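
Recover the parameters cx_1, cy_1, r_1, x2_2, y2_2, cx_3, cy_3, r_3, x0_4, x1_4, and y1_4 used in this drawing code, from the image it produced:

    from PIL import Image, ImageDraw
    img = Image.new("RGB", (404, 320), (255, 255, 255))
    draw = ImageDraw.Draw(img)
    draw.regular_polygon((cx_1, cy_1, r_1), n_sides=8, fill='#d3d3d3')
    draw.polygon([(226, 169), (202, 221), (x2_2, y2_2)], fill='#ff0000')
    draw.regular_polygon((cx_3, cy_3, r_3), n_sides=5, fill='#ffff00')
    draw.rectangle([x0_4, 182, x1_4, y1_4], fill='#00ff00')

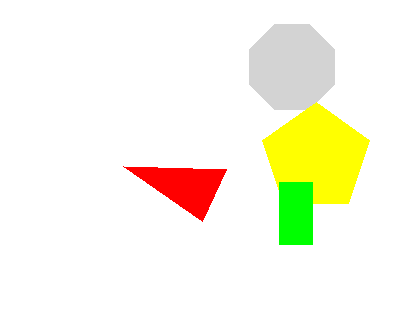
cx_1 = 292
cy_1 = 67
r_1 = 46
x2_2 = 123
y2_2 = 166
cx_3 = 316
cy_3 = 158
r_3 = 56
x0_4 = 279
x1_4 = 312
y1_4 = 244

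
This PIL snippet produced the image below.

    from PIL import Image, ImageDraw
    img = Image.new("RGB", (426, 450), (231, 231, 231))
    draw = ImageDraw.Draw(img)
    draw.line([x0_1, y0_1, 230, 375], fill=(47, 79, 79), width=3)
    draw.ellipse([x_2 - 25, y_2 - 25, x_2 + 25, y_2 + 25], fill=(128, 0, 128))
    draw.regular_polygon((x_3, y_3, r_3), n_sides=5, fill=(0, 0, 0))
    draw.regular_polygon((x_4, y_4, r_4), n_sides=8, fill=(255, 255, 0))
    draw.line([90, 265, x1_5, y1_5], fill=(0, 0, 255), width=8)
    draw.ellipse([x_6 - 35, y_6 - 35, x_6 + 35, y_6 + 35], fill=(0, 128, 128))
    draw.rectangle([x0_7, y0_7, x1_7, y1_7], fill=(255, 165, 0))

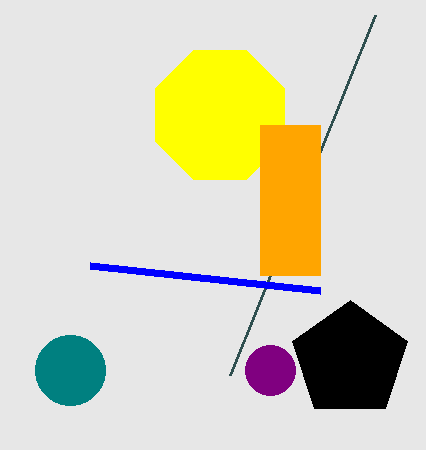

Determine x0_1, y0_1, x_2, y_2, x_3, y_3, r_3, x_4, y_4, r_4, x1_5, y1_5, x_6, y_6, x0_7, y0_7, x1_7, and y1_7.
x0_1 = 375; y0_1 = 15; x_2 = 270; y_2 = 370; x_3 = 350; y_3 = 360; r_3 = 60; x_4 = 220; y_4 = 115; r_4 = 70; x1_5 = 320; y1_5 = 290; x_6 = 70; y_6 = 370; x0_7 = 260; y0_7 = 125; x1_7 = 320; y1_7 = 275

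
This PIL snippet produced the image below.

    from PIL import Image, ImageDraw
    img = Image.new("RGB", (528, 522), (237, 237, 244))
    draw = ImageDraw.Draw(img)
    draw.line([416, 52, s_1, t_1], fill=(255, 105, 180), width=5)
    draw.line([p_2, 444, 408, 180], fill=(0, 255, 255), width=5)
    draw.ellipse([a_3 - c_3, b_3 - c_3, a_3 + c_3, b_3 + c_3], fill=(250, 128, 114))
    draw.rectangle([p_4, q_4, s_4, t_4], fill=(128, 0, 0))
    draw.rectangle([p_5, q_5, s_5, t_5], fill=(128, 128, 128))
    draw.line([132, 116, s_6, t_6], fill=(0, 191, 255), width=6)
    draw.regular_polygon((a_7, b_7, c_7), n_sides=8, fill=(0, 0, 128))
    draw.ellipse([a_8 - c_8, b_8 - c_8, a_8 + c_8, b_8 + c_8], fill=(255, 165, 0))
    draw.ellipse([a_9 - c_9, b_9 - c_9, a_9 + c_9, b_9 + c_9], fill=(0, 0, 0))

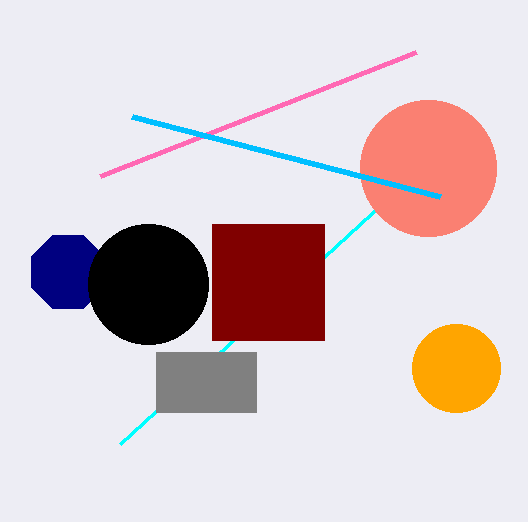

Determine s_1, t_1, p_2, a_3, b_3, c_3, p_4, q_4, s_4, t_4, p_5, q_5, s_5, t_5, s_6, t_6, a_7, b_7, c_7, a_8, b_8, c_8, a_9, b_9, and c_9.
s_1 = 100
t_1 = 176
p_2 = 120
a_3 = 428
b_3 = 168
c_3 = 68
p_4 = 212
q_4 = 224
s_4 = 324
t_4 = 340
p_5 = 156
q_5 = 352
s_5 = 256
t_5 = 412
s_6 = 440
t_6 = 196
a_7 = 68
b_7 = 272
c_7 = 40
a_8 = 456
b_8 = 368
c_8 = 44
a_9 = 148
b_9 = 284
c_9 = 60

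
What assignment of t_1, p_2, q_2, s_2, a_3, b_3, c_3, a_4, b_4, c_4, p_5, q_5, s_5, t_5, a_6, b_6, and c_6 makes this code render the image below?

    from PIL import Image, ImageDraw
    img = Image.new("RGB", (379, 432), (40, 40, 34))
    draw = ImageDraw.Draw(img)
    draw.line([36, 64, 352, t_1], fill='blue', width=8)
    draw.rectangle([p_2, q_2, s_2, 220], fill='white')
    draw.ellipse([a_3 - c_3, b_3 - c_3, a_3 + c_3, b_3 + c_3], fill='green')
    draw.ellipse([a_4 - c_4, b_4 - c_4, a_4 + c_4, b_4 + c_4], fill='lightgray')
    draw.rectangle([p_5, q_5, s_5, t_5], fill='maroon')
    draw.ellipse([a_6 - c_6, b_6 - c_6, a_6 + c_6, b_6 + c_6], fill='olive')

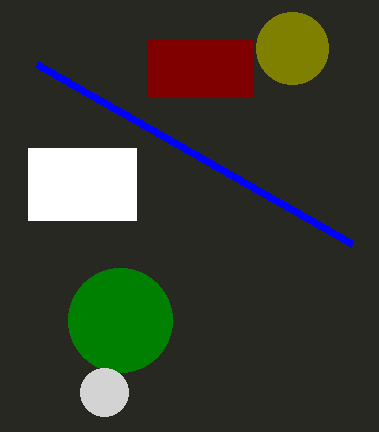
t_1 = 244, p_2 = 28, q_2 = 148, s_2 = 136, a_3 = 120, b_3 = 320, c_3 = 52, a_4 = 104, b_4 = 392, c_4 = 24, p_5 = 148, q_5 = 40, s_5 = 252, t_5 = 96, a_6 = 292, b_6 = 48, c_6 = 36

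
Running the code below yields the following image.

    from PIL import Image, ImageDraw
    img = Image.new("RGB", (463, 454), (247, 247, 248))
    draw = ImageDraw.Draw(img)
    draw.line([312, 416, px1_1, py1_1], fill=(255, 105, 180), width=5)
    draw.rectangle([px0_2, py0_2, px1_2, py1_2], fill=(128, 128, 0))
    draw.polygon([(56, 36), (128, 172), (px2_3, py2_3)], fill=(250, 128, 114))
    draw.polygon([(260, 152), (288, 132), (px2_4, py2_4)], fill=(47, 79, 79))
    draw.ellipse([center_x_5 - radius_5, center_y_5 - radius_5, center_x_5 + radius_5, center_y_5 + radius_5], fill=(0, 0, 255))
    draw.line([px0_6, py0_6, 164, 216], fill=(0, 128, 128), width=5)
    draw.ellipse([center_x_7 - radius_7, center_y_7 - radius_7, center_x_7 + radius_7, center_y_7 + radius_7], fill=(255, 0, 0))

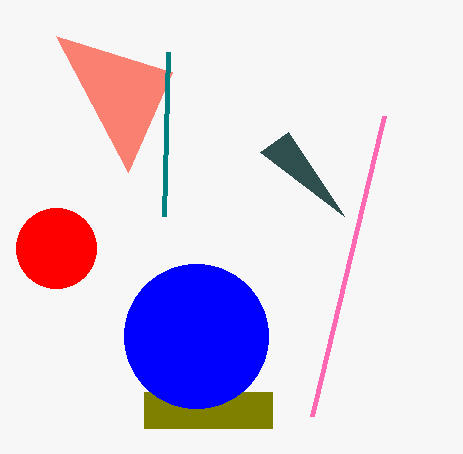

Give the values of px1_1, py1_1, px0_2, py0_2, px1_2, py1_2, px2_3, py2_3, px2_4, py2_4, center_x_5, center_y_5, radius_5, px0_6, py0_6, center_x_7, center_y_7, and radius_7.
px1_1 = 384; py1_1 = 116; px0_2 = 144; py0_2 = 392; px1_2 = 272; py1_2 = 428; px2_3 = 172; py2_3 = 72; px2_4 = 344; py2_4 = 216; center_x_5 = 196; center_y_5 = 336; radius_5 = 72; px0_6 = 168; py0_6 = 52; center_x_7 = 56; center_y_7 = 248; radius_7 = 40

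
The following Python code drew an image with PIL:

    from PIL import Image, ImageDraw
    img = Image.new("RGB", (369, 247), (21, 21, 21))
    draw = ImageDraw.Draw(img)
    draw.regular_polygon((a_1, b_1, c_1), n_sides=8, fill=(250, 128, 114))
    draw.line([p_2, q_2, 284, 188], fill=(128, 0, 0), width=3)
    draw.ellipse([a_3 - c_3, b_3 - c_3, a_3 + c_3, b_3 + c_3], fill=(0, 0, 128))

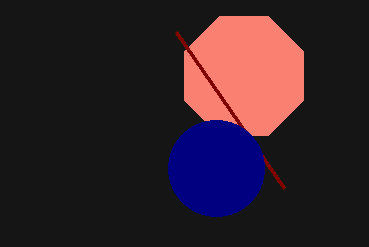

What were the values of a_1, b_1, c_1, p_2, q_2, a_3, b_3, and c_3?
a_1 = 244; b_1 = 76; c_1 = 64; p_2 = 176; q_2 = 32; a_3 = 216; b_3 = 168; c_3 = 48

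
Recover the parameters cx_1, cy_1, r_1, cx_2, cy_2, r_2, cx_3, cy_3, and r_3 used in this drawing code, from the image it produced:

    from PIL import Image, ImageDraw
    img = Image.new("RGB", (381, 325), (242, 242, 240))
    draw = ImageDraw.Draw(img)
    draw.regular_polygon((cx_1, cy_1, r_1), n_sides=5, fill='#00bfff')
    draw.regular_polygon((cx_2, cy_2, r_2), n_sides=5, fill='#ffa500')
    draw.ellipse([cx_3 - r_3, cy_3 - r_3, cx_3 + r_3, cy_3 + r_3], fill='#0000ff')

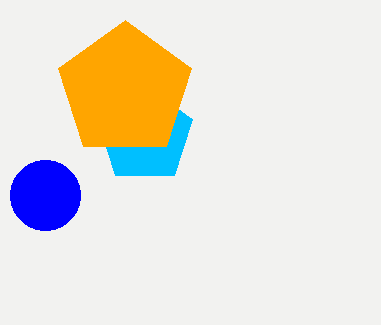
cx_1 = 145, cy_1 = 135, r_1 = 50, cx_2 = 125, cy_2 = 90, r_2 = 70, cx_3 = 45, cy_3 = 195, r_3 = 35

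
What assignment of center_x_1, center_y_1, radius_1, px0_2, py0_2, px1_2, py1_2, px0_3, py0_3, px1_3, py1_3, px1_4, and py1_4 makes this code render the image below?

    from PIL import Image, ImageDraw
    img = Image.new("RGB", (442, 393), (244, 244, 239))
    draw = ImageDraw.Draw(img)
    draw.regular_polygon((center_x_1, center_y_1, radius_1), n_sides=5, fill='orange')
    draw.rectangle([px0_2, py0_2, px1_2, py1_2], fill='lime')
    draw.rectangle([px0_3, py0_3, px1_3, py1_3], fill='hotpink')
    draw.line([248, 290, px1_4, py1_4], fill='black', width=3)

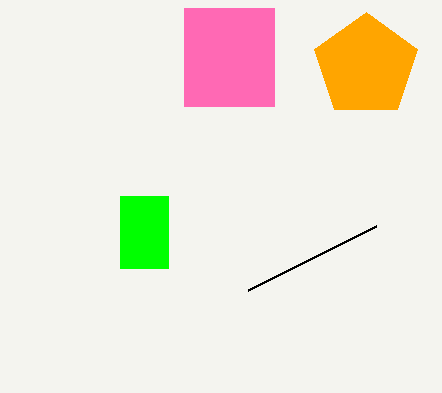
center_x_1 = 366
center_y_1 = 66
radius_1 = 54
px0_2 = 120
py0_2 = 196
px1_2 = 168
py1_2 = 268
px0_3 = 184
py0_3 = 8
px1_3 = 274
py1_3 = 106
px1_4 = 376
py1_4 = 226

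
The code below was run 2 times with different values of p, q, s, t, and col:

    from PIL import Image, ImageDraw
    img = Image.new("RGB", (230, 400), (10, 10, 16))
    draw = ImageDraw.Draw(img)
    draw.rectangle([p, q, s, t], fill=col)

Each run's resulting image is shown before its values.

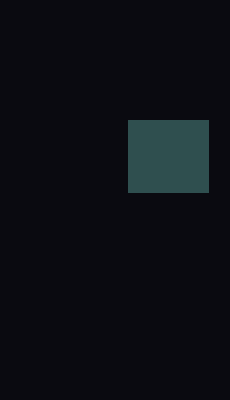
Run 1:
p = 128; q = 120; s = 208; t = 192; col = 'darkslategray'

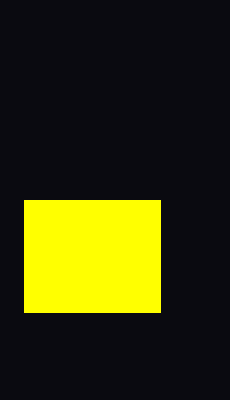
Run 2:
p = 24, q = 200, s = 160, t = 312, col = 'yellow'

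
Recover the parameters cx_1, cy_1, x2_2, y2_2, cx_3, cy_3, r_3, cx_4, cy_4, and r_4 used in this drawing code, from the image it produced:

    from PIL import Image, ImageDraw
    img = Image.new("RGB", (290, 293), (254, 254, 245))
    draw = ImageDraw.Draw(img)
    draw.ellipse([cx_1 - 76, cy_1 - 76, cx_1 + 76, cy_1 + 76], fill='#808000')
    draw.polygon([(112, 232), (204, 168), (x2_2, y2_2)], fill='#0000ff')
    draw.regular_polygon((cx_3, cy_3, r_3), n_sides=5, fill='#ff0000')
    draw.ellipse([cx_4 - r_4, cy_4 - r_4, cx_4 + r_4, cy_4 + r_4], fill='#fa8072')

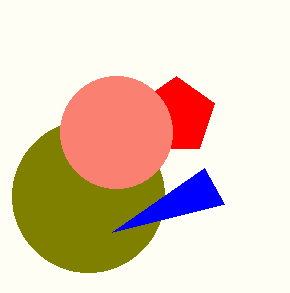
cx_1 = 88
cy_1 = 196
x2_2 = 224
y2_2 = 204
cx_3 = 176
cy_3 = 116
r_3 = 40
cx_4 = 116
cy_4 = 132
r_4 = 56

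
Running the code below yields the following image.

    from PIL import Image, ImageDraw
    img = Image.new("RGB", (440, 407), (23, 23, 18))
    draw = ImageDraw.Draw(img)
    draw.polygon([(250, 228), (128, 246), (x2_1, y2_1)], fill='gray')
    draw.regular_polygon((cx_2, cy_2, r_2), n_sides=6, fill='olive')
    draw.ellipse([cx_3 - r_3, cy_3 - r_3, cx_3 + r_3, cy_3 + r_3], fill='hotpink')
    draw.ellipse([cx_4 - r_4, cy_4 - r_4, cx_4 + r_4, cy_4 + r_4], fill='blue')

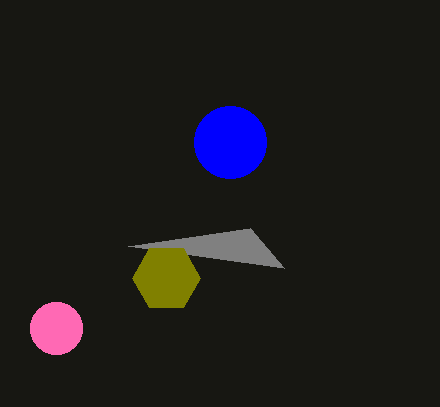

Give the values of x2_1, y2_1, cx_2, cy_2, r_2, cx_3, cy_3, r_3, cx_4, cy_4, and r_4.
x2_1 = 284, y2_1 = 268, cx_2 = 166, cy_2 = 278, r_2 = 34, cx_3 = 56, cy_3 = 328, r_3 = 26, cx_4 = 230, cy_4 = 142, r_4 = 36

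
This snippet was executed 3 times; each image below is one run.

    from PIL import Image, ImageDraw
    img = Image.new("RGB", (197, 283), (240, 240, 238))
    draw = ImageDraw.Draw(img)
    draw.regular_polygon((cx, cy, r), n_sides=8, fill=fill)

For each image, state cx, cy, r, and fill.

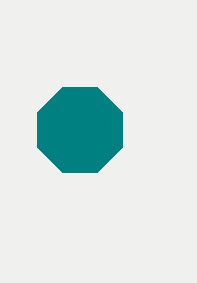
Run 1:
cx = 80
cy = 130
r = 46
fill = 'teal'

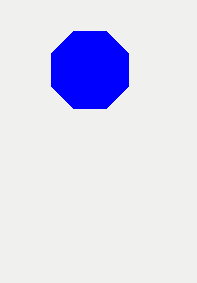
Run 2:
cx = 90
cy = 70
r = 42
fill = 'blue'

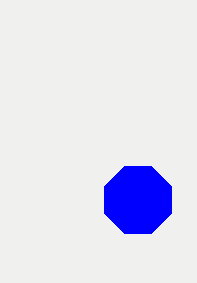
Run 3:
cx = 138
cy = 200
r = 36
fill = 'blue'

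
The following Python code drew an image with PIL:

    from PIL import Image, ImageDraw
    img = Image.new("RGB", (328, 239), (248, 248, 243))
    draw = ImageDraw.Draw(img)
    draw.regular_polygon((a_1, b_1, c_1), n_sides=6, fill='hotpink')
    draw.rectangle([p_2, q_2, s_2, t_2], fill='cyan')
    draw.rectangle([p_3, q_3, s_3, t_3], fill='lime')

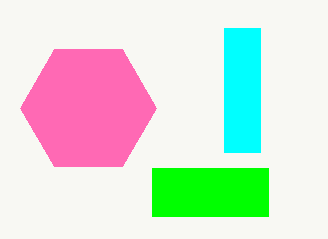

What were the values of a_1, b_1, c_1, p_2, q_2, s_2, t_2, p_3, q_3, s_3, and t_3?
a_1 = 88; b_1 = 108; c_1 = 68; p_2 = 224; q_2 = 28; s_2 = 260; t_2 = 152; p_3 = 152; q_3 = 168; s_3 = 268; t_3 = 216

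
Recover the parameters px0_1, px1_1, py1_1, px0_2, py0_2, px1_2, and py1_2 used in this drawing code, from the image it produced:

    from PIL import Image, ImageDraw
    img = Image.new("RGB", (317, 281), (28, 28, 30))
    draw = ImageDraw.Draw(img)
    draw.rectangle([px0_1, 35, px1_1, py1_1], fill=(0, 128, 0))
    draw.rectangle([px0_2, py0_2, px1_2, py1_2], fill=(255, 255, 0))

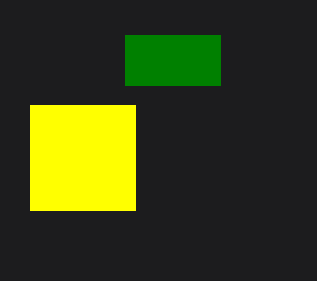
px0_1 = 125
px1_1 = 220
py1_1 = 85
px0_2 = 30
py0_2 = 105
px1_2 = 135
py1_2 = 210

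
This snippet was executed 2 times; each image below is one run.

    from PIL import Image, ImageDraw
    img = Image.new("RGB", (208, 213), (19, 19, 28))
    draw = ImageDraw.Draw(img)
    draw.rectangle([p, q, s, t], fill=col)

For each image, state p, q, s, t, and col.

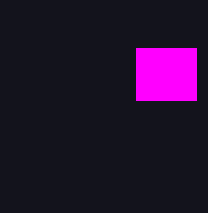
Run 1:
p = 136; q = 48; s = 196; t = 100; col = 'magenta'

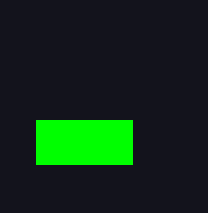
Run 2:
p = 36
q = 120
s = 132
t = 164
col = 'lime'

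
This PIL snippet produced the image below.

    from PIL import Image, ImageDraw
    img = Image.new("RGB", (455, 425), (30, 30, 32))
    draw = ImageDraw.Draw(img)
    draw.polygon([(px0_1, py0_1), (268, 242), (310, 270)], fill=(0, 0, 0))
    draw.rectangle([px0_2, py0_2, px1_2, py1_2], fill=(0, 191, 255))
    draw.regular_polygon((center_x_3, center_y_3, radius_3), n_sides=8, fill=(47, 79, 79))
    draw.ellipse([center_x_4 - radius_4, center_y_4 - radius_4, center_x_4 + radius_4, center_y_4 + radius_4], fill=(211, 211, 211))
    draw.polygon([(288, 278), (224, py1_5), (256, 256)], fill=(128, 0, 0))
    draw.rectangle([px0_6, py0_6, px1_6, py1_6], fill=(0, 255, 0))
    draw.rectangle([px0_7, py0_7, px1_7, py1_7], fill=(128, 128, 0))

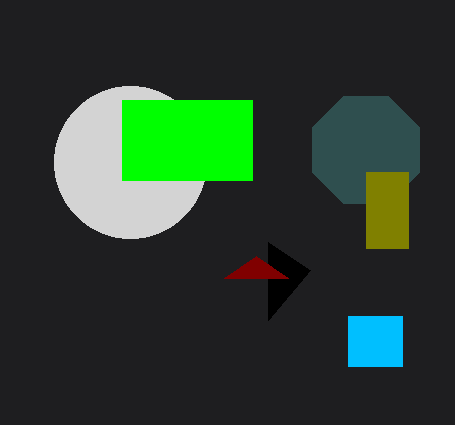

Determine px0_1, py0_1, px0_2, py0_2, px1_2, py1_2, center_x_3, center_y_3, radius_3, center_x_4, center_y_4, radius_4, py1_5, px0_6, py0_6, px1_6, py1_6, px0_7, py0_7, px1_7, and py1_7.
px0_1 = 268, py0_1 = 320, px0_2 = 348, py0_2 = 316, px1_2 = 402, py1_2 = 366, center_x_3 = 366, center_y_3 = 150, radius_3 = 58, center_x_4 = 130, center_y_4 = 162, radius_4 = 76, py1_5 = 278, px0_6 = 122, py0_6 = 100, px1_6 = 252, py1_6 = 180, px0_7 = 366, py0_7 = 172, px1_7 = 408, py1_7 = 248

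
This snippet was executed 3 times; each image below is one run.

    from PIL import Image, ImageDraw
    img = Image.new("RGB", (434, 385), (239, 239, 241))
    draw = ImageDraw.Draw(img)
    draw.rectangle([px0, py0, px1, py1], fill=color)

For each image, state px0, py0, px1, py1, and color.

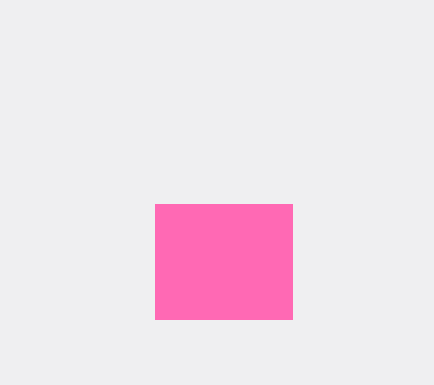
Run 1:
px0 = 155; py0 = 204; px1 = 292; py1 = 319; color = 'hotpink'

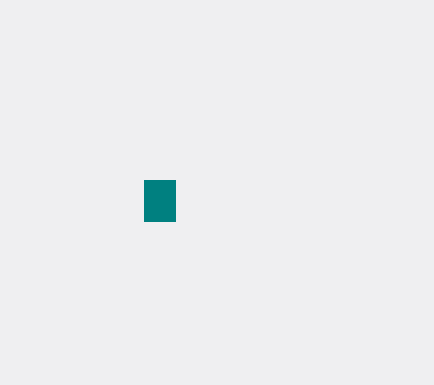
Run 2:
px0 = 144, py0 = 180, px1 = 175, py1 = 221, color = 'teal'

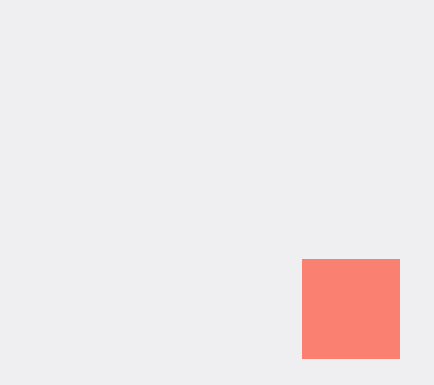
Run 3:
px0 = 302, py0 = 259, px1 = 399, py1 = 358, color = 'salmon'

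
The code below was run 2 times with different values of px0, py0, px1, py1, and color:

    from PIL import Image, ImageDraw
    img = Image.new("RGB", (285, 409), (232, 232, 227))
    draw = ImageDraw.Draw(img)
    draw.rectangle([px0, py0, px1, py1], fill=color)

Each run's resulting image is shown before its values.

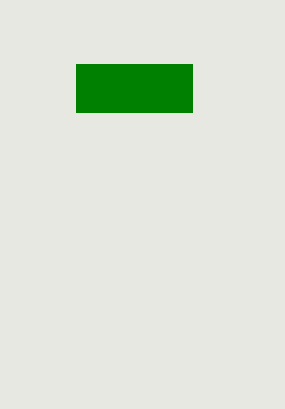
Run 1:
px0 = 76
py0 = 64
px1 = 192
py1 = 112
color = 'green'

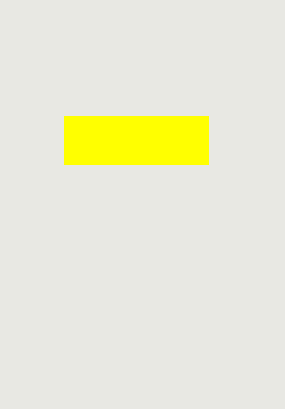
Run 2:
px0 = 64
py0 = 116
px1 = 208
py1 = 164
color = 'yellow'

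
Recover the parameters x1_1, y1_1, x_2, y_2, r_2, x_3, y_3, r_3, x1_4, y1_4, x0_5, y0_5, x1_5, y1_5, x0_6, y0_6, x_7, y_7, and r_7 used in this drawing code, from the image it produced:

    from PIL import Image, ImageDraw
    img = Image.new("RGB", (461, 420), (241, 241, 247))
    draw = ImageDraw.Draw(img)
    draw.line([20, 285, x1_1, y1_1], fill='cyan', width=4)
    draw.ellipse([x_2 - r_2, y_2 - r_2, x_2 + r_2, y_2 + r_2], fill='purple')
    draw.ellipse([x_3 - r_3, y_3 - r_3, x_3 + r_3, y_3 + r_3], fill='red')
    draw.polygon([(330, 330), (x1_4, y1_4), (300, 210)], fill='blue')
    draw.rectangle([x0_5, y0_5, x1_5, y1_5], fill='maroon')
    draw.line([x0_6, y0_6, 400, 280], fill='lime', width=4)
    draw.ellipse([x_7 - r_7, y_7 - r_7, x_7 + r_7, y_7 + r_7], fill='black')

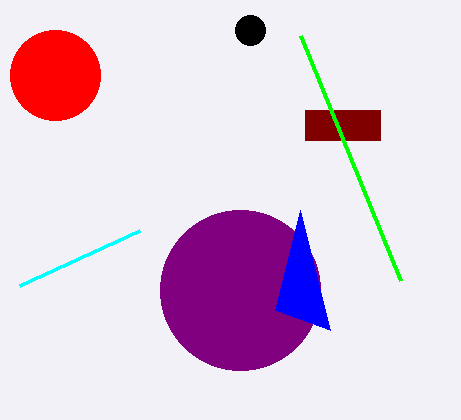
x1_1 = 140; y1_1 = 230; x_2 = 240; y_2 = 290; r_2 = 80; x_3 = 55; y_3 = 75; r_3 = 45; x1_4 = 275; y1_4 = 310; x0_5 = 305; y0_5 = 110; x1_5 = 380; y1_5 = 140; x0_6 = 300; y0_6 = 35; x_7 = 250; y_7 = 30; r_7 = 15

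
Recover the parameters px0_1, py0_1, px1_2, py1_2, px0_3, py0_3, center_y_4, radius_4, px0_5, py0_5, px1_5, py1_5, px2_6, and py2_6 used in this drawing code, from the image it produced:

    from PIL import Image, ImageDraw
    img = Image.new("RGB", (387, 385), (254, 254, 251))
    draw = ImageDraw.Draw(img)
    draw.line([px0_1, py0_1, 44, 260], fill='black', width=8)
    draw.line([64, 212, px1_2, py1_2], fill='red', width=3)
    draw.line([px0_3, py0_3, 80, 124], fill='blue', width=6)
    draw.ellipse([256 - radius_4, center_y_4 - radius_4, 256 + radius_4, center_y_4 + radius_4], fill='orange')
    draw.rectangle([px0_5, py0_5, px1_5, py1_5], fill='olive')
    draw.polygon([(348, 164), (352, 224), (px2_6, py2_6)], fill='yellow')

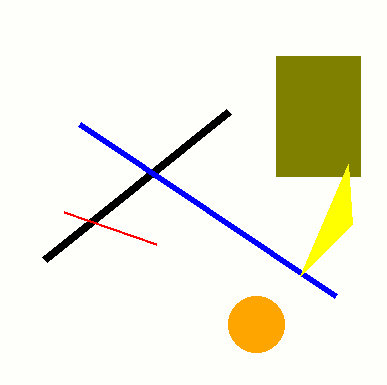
px0_1 = 228
py0_1 = 112
px1_2 = 156
py1_2 = 244
px0_3 = 336
py0_3 = 296
center_y_4 = 324
radius_4 = 28
px0_5 = 276
py0_5 = 56
px1_5 = 360
py1_5 = 176
px2_6 = 300
py2_6 = 276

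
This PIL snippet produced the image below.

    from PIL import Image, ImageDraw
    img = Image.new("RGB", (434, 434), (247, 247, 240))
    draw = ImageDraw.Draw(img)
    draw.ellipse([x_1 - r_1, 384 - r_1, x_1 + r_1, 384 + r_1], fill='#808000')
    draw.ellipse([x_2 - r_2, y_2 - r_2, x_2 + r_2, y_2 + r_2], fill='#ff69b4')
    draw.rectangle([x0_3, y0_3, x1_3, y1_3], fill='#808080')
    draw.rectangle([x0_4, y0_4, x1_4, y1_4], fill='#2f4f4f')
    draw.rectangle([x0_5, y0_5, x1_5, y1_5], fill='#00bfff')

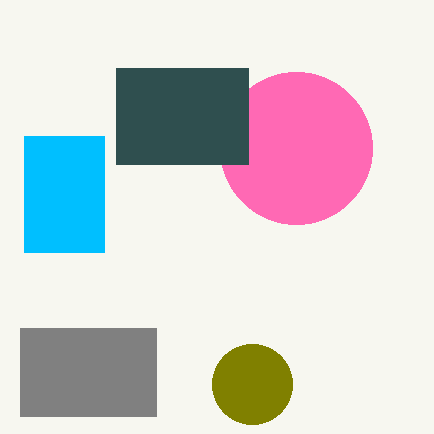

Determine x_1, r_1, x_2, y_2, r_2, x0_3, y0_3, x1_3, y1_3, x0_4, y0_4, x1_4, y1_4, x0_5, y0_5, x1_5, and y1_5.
x_1 = 252, r_1 = 40, x_2 = 296, y_2 = 148, r_2 = 76, x0_3 = 20, y0_3 = 328, x1_3 = 156, y1_3 = 416, x0_4 = 116, y0_4 = 68, x1_4 = 248, y1_4 = 164, x0_5 = 24, y0_5 = 136, x1_5 = 104, y1_5 = 252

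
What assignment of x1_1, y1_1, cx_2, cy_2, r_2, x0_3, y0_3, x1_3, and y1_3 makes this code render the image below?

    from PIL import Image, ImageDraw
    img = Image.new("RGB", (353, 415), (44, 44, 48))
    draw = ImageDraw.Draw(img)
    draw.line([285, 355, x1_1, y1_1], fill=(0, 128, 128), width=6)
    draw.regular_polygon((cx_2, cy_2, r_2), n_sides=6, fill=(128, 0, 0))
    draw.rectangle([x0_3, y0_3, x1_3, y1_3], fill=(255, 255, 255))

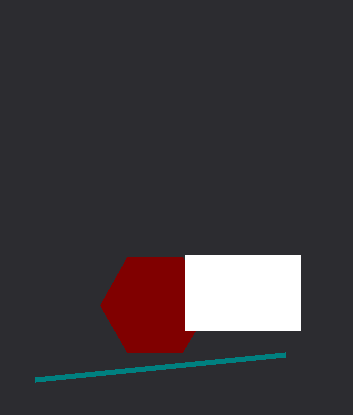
x1_1 = 35; y1_1 = 380; cx_2 = 155; cy_2 = 305; r_2 = 55; x0_3 = 185; y0_3 = 255; x1_3 = 300; y1_3 = 330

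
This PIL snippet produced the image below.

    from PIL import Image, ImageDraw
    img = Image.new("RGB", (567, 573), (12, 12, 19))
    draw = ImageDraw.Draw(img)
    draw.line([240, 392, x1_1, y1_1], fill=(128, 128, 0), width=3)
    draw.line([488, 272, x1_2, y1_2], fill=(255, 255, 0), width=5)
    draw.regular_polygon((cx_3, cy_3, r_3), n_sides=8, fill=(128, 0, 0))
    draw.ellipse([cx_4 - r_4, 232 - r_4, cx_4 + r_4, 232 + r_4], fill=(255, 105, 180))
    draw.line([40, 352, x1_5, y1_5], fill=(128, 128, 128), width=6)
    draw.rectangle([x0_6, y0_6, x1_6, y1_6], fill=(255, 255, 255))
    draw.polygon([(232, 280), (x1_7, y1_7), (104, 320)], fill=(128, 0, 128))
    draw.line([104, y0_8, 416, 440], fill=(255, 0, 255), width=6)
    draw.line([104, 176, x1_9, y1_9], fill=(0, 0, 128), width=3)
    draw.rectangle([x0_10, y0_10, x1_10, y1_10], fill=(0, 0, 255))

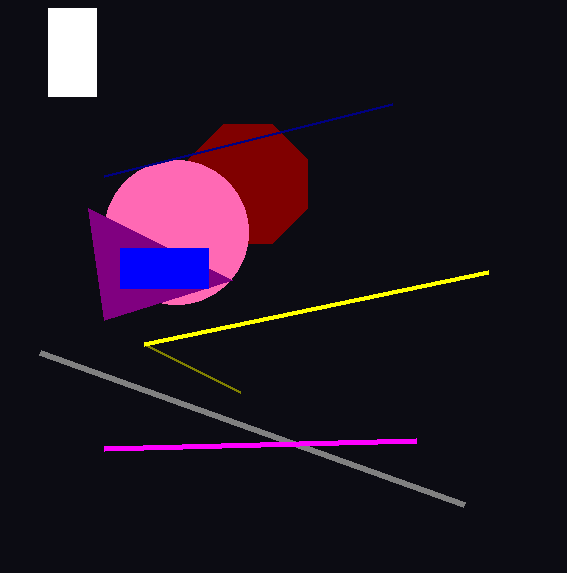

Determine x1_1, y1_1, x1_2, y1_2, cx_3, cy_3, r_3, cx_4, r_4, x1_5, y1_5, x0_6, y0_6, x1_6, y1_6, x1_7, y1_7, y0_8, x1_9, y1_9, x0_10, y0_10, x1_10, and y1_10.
x1_1 = 144
y1_1 = 344
x1_2 = 144
y1_2 = 344
cx_3 = 248
cy_3 = 184
r_3 = 64
cx_4 = 176
r_4 = 72
x1_5 = 464
y1_5 = 504
x0_6 = 48
y0_6 = 8
x1_6 = 96
y1_6 = 96
x1_7 = 88
y1_7 = 208
y0_8 = 448
x1_9 = 392
y1_9 = 104
x0_10 = 120
y0_10 = 248
x1_10 = 208
y1_10 = 288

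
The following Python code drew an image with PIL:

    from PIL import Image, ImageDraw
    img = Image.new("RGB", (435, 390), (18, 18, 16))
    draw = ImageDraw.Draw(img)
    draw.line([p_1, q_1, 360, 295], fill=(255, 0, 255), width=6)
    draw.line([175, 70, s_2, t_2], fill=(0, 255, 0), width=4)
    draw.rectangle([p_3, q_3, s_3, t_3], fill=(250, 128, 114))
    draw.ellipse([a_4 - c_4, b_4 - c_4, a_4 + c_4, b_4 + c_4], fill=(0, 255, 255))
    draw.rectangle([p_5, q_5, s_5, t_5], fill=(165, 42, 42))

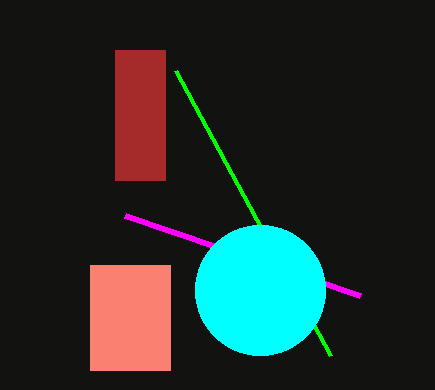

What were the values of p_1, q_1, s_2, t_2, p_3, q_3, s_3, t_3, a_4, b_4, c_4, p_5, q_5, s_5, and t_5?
p_1 = 125, q_1 = 215, s_2 = 330, t_2 = 355, p_3 = 90, q_3 = 265, s_3 = 170, t_3 = 370, a_4 = 260, b_4 = 290, c_4 = 65, p_5 = 115, q_5 = 50, s_5 = 165, t_5 = 180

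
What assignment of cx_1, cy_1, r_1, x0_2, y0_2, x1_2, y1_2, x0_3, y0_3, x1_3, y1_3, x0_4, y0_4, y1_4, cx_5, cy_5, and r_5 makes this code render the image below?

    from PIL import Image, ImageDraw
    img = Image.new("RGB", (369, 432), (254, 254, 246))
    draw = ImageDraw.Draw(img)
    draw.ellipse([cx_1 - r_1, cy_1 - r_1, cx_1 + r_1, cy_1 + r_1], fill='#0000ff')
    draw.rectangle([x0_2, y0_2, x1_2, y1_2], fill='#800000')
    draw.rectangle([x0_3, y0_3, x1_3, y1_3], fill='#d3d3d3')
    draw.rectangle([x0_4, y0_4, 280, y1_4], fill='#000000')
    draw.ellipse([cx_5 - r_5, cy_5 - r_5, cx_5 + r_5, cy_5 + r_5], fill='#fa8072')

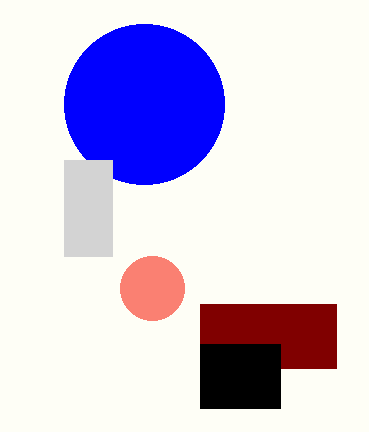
cx_1 = 144, cy_1 = 104, r_1 = 80, x0_2 = 200, y0_2 = 304, x1_2 = 336, y1_2 = 368, x0_3 = 64, y0_3 = 160, x1_3 = 112, y1_3 = 256, x0_4 = 200, y0_4 = 344, y1_4 = 408, cx_5 = 152, cy_5 = 288, r_5 = 32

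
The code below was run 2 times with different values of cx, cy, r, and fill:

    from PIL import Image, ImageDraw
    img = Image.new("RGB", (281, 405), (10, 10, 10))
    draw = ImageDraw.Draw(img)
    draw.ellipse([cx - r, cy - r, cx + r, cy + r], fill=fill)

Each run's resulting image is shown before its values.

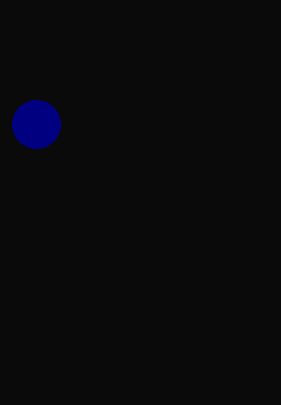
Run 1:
cx = 36
cy = 124
r = 24
fill = 'navy'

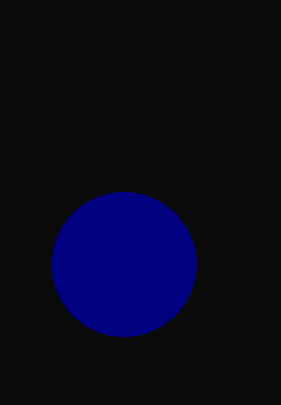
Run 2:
cx = 124
cy = 264
r = 72
fill = 'navy'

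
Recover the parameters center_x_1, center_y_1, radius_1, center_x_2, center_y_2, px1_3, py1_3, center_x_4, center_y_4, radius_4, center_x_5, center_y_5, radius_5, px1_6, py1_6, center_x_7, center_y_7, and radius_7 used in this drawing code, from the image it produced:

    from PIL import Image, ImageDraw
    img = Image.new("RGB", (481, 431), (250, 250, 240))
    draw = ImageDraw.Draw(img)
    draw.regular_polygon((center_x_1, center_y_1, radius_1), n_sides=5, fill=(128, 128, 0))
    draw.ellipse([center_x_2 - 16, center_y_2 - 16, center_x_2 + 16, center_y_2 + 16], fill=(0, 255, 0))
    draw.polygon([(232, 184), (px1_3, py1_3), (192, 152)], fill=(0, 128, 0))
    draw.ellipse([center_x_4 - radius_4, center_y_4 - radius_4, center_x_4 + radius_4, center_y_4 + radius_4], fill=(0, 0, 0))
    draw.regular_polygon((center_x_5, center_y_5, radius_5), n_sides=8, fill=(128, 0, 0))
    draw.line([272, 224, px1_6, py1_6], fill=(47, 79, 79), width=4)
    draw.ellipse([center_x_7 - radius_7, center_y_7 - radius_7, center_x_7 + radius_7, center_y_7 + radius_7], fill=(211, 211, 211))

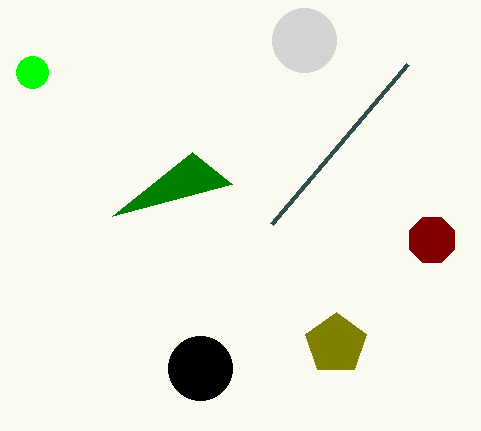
center_x_1 = 336
center_y_1 = 344
radius_1 = 32
center_x_2 = 32
center_y_2 = 72
px1_3 = 112
py1_3 = 216
center_x_4 = 200
center_y_4 = 368
radius_4 = 32
center_x_5 = 432
center_y_5 = 240
radius_5 = 24
px1_6 = 408
py1_6 = 64
center_x_7 = 304
center_y_7 = 40
radius_7 = 32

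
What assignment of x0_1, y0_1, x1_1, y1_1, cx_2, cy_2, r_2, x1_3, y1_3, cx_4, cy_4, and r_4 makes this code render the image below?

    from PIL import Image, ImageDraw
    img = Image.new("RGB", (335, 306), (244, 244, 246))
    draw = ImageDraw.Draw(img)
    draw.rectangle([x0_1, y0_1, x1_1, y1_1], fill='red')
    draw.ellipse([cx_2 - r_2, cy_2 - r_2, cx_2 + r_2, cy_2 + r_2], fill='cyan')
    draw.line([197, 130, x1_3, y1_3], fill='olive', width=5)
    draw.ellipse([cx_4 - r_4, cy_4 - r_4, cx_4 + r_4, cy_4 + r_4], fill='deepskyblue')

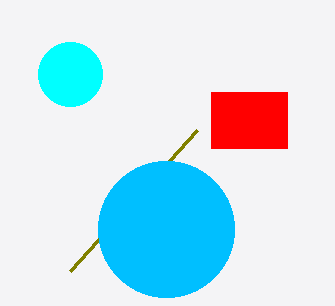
x0_1 = 211, y0_1 = 92, x1_1 = 287, y1_1 = 148, cx_2 = 70, cy_2 = 74, r_2 = 32, x1_3 = 70, y1_3 = 271, cx_4 = 166, cy_4 = 229, r_4 = 68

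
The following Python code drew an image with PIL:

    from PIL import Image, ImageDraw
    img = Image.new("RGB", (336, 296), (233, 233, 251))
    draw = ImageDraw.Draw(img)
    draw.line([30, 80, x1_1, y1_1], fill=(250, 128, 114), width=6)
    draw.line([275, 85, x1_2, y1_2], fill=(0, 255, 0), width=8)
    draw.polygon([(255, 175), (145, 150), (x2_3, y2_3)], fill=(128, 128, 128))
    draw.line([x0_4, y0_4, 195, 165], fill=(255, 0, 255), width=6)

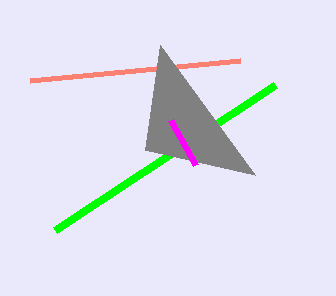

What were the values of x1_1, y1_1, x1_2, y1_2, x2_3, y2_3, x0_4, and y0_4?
x1_1 = 240
y1_1 = 60
x1_2 = 55
y1_2 = 230
x2_3 = 160
y2_3 = 45
x0_4 = 170
y0_4 = 120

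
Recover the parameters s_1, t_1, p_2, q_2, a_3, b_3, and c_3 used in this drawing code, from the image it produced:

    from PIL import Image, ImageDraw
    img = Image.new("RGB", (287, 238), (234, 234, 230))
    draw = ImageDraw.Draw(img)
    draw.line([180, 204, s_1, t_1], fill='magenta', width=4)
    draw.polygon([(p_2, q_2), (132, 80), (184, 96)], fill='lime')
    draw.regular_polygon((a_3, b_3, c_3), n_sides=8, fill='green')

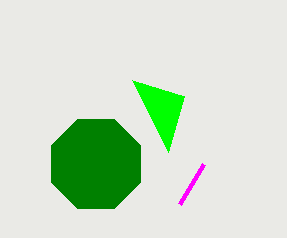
s_1 = 204
t_1 = 164
p_2 = 168
q_2 = 152
a_3 = 96
b_3 = 164
c_3 = 48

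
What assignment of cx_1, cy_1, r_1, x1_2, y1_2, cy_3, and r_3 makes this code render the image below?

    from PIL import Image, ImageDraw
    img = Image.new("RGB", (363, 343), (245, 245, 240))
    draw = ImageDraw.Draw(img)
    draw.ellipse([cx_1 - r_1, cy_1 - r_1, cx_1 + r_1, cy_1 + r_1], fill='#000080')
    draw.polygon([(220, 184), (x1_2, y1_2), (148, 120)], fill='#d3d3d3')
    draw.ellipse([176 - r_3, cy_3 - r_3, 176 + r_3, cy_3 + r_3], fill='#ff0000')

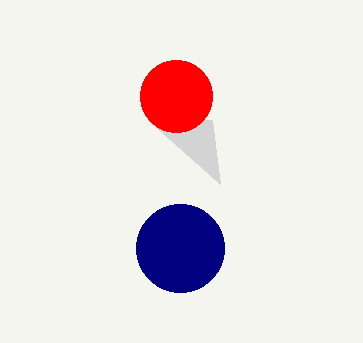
cx_1 = 180, cy_1 = 248, r_1 = 44, x1_2 = 212, y1_2 = 120, cy_3 = 96, r_3 = 36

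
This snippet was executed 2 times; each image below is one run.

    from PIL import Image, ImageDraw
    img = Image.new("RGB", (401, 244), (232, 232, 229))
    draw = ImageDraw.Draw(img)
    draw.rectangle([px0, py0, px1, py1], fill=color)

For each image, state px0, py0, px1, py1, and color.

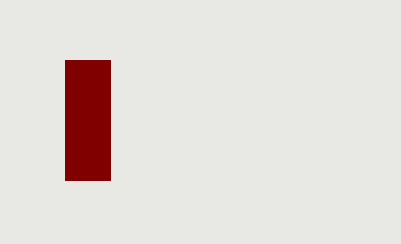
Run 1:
px0 = 65
py0 = 60
px1 = 110
py1 = 180
color = 'maroon'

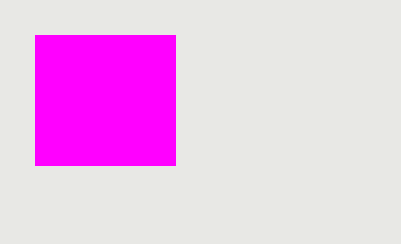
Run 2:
px0 = 35; py0 = 35; px1 = 175; py1 = 165; color = 'magenta'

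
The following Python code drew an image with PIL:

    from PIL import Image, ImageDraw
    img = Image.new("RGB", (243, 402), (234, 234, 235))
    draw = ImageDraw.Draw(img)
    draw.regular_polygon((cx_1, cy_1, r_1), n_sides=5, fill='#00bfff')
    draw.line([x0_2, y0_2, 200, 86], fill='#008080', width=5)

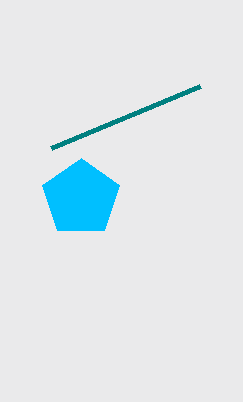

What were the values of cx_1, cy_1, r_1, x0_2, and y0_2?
cx_1 = 81
cy_1 = 198
r_1 = 40
x0_2 = 51
y0_2 = 148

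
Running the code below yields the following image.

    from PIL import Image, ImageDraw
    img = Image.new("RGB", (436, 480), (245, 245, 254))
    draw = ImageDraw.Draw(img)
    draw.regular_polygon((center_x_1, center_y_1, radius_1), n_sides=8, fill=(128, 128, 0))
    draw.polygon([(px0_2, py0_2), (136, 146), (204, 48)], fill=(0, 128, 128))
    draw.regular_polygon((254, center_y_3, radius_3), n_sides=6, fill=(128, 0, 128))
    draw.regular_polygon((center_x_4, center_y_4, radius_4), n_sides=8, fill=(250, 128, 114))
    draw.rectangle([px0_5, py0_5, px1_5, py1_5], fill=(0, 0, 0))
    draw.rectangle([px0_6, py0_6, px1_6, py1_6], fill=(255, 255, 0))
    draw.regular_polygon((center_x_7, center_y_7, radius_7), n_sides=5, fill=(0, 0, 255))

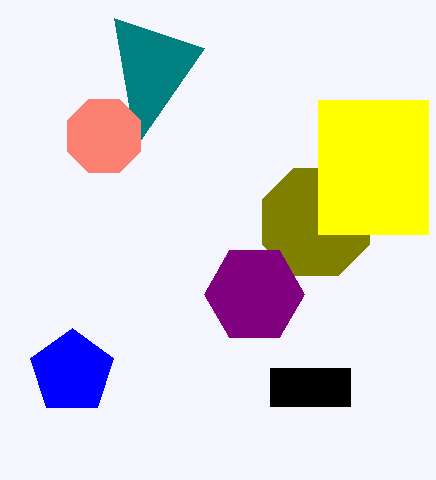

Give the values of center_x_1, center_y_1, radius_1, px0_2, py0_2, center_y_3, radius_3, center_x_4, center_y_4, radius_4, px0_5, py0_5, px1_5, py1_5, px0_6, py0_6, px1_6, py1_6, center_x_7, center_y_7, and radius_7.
center_x_1 = 316, center_y_1 = 222, radius_1 = 58, px0_2 = 114, py0_2 = 18, center_y_3 = 294, radius_3 = 50, center_x_4 = 104, center_y_4 = 136, radius_4 = 40, px0_5 = 270, py0_5 = 368, px1_5 = 350, py1_5 = 406, px0_6 = 318, py0_6 = 100, px1_6 = 428, py1_6 = 234, center_x_7 = 72, center_y_7 = 372, radius_7 = 44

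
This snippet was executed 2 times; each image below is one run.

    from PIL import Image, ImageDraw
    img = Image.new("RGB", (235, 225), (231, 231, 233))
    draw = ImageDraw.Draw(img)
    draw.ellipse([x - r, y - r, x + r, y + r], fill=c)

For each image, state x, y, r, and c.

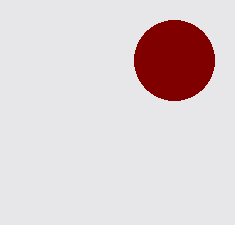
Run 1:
x = 174
y = 60
r = 40
c = 'maroon'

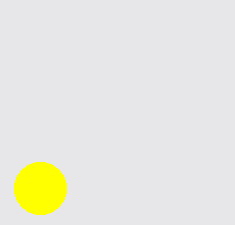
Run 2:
x = 40
y = 188
r = 26
c = 'yellow'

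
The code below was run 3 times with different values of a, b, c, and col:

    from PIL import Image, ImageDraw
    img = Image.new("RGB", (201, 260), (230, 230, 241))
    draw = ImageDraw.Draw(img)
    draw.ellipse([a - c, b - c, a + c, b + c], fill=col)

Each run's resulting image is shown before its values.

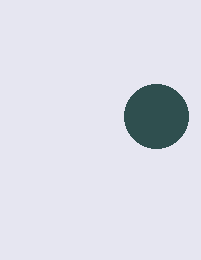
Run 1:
a = 156, b = 116, c = 32, col = 'darkslategray'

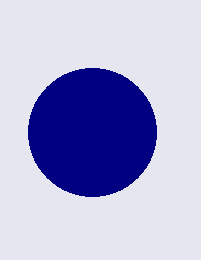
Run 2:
a = 92, b = 132, c = 64, col = 'navy'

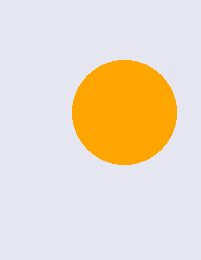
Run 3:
a = 124, b = 112, c = 52, col = 'orange'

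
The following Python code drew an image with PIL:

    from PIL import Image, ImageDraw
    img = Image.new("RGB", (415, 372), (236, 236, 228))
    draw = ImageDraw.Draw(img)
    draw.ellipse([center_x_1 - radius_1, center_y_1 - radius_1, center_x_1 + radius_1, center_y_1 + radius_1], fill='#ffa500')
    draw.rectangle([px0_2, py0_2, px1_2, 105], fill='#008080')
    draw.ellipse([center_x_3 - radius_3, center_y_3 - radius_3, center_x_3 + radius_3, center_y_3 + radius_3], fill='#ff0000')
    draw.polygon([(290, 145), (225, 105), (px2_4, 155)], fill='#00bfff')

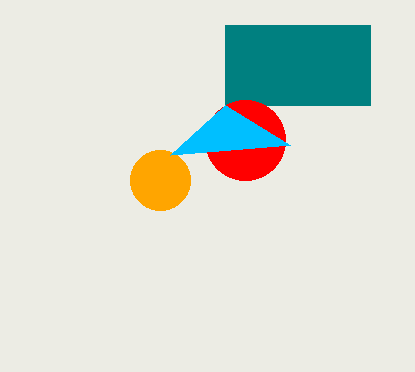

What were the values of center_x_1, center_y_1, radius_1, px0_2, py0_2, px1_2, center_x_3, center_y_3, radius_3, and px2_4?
center_x_1 = 160; center_y_1 = 180; radius_1 = 30; px0_2 = 225; py0_2 = 25; px1_2 = 370; center_x_3 = 245; center_y_3 = 140; radius_3 = 40; px2_4 = 170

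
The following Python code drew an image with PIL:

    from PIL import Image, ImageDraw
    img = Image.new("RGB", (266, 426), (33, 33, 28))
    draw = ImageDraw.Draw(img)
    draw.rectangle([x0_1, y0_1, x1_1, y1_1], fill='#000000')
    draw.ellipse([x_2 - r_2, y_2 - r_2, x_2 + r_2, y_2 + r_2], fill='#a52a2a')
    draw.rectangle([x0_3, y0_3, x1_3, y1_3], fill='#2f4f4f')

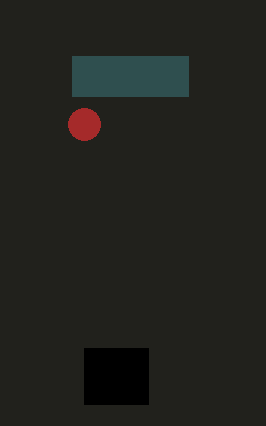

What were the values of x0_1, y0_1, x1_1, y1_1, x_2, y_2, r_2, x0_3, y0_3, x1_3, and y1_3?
x0_1 = 84, y0_1 = 348, x1_1 = 148, y1_1 = 404, x_2 = 84, y_2 = 124, r_2 = 16, x0_3 = 72, y0_3 = 56, x1_3 = 188, y1_3 = 96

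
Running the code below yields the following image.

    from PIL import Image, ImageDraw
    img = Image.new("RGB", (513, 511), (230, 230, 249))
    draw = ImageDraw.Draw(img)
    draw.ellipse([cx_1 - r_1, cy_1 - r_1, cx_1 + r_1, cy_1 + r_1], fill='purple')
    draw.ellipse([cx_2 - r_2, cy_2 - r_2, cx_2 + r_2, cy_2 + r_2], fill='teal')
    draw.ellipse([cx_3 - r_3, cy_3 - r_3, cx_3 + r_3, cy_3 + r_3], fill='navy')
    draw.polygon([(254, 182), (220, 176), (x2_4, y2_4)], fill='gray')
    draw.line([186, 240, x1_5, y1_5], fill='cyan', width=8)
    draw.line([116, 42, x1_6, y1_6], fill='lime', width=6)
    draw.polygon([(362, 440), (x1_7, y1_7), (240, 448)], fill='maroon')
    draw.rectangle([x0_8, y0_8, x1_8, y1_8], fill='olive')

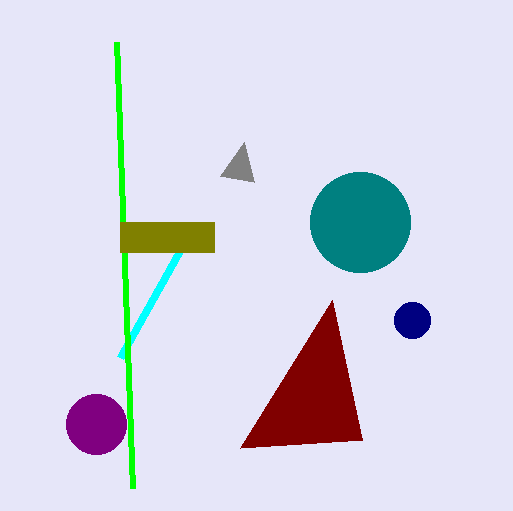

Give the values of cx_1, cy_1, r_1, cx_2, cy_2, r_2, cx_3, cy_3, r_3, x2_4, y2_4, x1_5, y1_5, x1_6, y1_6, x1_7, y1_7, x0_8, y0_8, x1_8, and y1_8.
cx_1 = 96; cy_1 = 424; r_1 = 30; cx_2 = 360; cy_2 = 222; r_2 = 50; cx_3 = 412; cy_3 = 320; r_3 = 18; x2_4 = 244; y2_4 = 142; x1_5 = 120; y1_5 = 358; x1_6 = 132; y1_6 = 488; x1_7 = 332; y1_7 = 300; x0_8 = 120; y0_8 = 222; x1_8 = 214; y1_8 = 252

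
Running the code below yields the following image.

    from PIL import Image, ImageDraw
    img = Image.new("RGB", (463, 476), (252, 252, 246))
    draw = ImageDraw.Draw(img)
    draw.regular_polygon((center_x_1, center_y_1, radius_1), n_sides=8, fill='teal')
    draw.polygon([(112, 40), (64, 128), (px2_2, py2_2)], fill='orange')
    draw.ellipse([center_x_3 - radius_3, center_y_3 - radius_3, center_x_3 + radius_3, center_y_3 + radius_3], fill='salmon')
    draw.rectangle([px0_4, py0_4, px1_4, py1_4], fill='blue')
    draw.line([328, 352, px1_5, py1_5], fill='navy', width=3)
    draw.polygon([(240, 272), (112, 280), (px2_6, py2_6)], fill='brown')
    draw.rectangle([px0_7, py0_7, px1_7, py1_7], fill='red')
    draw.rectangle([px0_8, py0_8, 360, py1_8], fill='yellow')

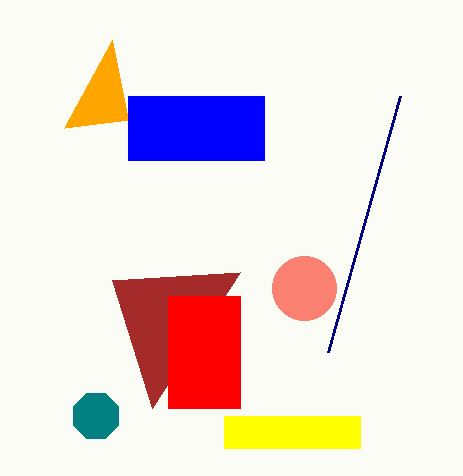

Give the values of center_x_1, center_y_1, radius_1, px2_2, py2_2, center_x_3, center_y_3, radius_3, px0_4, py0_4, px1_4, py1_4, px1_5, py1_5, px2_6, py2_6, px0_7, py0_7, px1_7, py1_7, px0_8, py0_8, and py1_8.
center_x_1 = 96; center_y_1 = 416; radius_1 = 24; px2_2 = 128; py2_2 = 120; center_x_3 = 304; center_y_3 = 288; radius_3 = 32; px0_4 = 128; py0_4 = 96; px1_4 = 264; py1_4 = 160; px1_5 = 400; py1_5 = 96; px2_6 = 152; py2_6 = 408; px0_7 = 168; py0_7 = 296; px1_7 = 240; py1_7 = 408; px0_8 = 224; py0_8 = 416; py1_8 = 448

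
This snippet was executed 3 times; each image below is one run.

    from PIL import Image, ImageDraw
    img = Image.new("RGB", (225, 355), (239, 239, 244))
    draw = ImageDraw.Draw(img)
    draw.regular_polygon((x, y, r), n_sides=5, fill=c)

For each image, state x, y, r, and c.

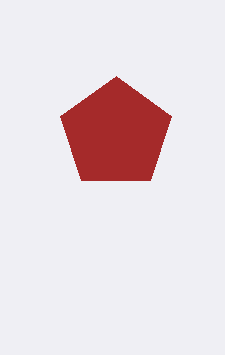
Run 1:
x = 116; y = 134; r = 58; c = 'brown'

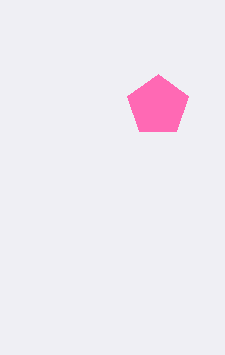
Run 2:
x = 158, y = 106, r = 32, c = 'hotpink'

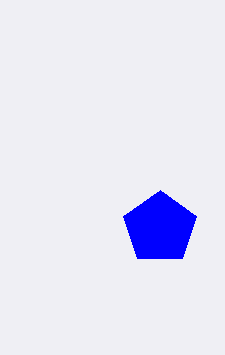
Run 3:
x = 160
y = 228
r = 38
c = 'blue'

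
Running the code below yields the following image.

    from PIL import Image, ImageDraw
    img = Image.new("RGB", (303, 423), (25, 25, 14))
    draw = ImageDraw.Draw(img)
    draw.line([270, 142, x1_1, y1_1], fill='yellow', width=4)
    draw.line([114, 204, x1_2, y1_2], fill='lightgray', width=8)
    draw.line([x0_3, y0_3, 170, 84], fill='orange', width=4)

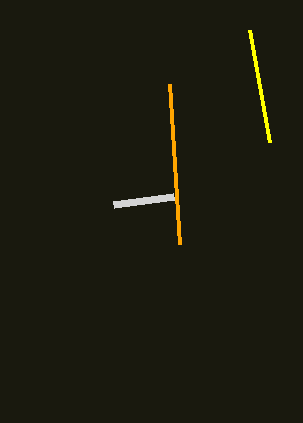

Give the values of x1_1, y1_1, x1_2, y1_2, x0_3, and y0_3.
x1_1 = 250, y1_1 = 30, x1_2 = 174, y1_2 = 196, x0_3 = 180, y0_3 = 244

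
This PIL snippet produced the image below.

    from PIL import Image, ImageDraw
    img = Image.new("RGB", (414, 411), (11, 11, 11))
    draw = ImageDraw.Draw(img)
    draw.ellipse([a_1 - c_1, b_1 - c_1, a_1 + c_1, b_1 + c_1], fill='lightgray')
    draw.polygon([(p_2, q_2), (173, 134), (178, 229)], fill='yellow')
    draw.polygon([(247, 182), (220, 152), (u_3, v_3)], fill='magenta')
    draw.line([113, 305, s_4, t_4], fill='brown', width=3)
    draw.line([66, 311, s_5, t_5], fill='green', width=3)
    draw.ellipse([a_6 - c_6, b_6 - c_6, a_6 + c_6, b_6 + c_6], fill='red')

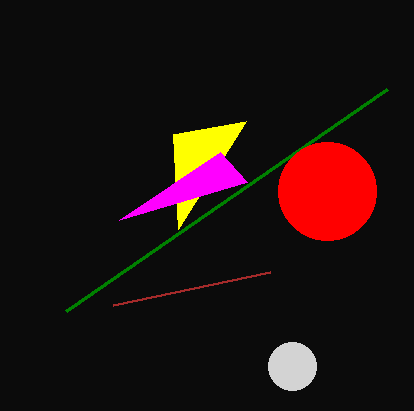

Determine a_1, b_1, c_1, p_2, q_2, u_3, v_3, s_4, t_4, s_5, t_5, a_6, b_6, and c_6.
a_1 = 292
b_1 = 366
c_1 = 24
p_2 = 246
q_2 = 121
u_3 = 119
v_3 = 220
s_4 = 270
t_4 = 272
s_5 = 387
t_5 = 89
a_6 = 327
b_6 = 191
c_6 = 49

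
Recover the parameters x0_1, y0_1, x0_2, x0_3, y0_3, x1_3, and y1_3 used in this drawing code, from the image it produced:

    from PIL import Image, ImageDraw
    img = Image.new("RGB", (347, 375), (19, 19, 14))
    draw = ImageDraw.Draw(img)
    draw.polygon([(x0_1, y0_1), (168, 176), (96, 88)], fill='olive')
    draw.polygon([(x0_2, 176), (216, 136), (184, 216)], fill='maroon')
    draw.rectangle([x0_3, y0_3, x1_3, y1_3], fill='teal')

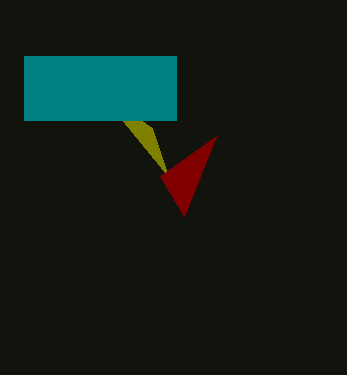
x0_1 = 152, y0_1 = 128, x0_2 = 160, x0_3 = 24, y0_3 = 56, x1_3 = 176, y1_3 = 120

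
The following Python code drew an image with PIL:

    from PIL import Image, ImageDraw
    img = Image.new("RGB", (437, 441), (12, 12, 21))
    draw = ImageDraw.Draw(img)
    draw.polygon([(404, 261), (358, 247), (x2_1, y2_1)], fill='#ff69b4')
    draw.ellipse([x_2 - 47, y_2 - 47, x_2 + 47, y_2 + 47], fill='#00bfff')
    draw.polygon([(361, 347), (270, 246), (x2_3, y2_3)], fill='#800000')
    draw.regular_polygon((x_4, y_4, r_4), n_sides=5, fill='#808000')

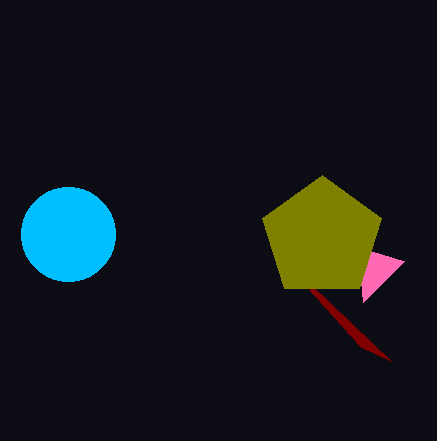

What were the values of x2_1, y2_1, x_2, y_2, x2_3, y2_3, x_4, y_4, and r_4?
x2_1 = 363, y2_1 = 302, x_2 = 68, y_2 = 234, x2_3 = 391, y2_3 = 361, x_4 = 322, y_4 = 238, r_4 = 63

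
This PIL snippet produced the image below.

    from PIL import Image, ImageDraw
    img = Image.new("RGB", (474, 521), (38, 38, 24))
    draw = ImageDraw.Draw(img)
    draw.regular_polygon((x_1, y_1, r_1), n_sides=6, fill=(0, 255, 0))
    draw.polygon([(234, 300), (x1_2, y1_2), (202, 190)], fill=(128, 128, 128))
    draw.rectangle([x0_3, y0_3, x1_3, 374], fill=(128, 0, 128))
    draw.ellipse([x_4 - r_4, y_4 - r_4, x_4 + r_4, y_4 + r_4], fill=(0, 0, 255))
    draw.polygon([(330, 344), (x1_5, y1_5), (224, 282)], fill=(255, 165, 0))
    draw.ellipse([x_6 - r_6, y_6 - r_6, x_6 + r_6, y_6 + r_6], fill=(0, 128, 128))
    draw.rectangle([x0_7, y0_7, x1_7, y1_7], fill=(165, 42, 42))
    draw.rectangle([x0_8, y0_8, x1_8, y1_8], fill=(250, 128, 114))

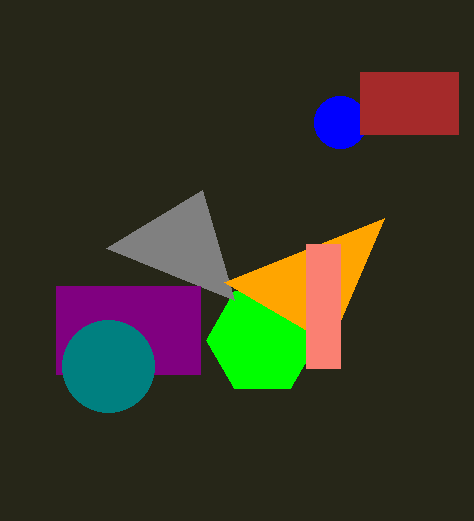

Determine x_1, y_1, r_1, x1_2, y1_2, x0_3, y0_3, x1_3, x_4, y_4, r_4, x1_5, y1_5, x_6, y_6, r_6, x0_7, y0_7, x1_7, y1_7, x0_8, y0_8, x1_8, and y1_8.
x_1 = 262
y_1 = 340
r_1 = 56
x1_2 = 106
y1_2 = 248
x0_3 = 56
y0_3 = 286
x1_3 = 200
x_4 = 340
y_4 = 122
r_4 = 26
x1_5 = 384
y1_5 = 218
x_6 = 108
y_6 = 366
r_6 = 46
x0_7 = 360
y0_7 = 72
x1_7 = 458
y1_7 = 134
x0_8 = 306
y0_8 = 244
x1_8 = 340
y1_8 = 368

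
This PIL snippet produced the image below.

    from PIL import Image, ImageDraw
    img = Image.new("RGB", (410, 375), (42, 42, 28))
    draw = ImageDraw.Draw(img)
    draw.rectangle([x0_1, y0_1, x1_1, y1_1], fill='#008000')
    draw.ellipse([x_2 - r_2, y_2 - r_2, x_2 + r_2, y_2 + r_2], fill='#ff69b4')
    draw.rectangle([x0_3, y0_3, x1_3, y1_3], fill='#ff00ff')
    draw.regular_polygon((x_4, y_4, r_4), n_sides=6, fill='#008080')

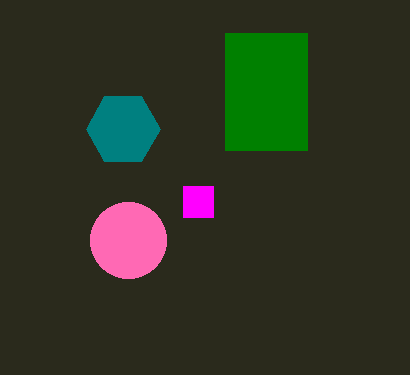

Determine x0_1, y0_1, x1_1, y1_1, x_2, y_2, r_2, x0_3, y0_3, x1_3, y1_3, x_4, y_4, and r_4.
x0_1 = 225
y0_1 = 33
x1_1 = 307
y1_1 = 150
x_2 = 128
y_2 = 240
r_2 = 38
x0_3 = 183
y0_3 = 186
x1_3 = 213
y1_3 = 217
x_4 = 123
y_4 = 129
r_4 = 37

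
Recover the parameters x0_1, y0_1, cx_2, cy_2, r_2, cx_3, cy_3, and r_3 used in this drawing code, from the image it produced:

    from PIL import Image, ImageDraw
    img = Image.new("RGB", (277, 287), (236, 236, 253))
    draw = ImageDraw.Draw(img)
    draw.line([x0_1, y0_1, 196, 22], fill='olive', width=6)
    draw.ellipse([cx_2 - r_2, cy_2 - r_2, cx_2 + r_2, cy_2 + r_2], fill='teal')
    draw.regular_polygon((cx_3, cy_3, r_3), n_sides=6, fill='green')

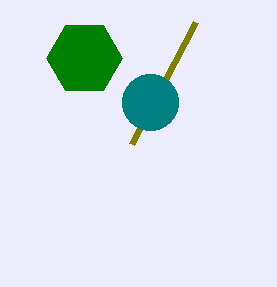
x0_1 = 132; y0_1 = 144; cx_2 = 150; cy_2 = 102; r_2 = 28; cx_3 = 84; cy_3 = 58; r_3 = 38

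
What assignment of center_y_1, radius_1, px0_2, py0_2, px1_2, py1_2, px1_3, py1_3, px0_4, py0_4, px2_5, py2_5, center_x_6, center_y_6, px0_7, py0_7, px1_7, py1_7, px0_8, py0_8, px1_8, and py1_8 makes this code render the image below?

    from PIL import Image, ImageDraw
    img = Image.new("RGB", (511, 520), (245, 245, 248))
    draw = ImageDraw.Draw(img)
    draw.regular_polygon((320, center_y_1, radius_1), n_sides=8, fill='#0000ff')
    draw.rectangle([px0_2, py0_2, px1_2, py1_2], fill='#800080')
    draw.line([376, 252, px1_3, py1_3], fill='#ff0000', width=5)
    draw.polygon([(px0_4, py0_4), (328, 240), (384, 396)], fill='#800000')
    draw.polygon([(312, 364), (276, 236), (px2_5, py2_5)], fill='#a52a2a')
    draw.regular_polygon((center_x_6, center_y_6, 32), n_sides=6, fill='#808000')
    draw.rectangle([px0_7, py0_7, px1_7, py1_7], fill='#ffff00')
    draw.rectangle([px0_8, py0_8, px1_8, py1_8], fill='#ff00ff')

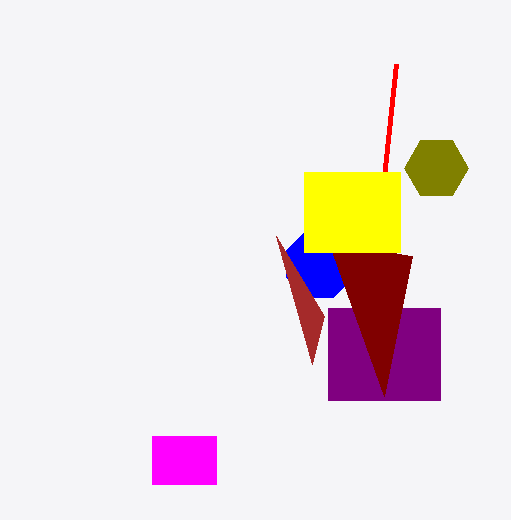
center_y_1 = 264, radius_1 = 36, px0_2 = 328, py0_2 = 308, px1_2 = 440, py1_2 = 400, px1_3 = 396, py1_3 = 64, px0_4 = 412, py0_4 = 256, px2_5 = 324, py2_5 = 316, center_x_6 = 436, center_y_6 = 168, px0_7 = 304, py0_7 = 172, px1_7 = 400, py1_7 = 252, px0_8 = 152, py0_8 = 436, px1_8 = 216, py1_8 = 484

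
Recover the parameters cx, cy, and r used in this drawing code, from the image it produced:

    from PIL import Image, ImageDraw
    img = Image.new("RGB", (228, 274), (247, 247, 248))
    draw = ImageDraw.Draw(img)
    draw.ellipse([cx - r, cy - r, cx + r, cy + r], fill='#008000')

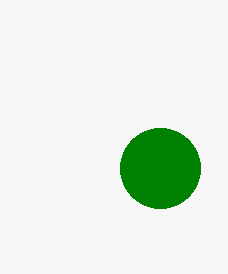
cx = 160
cy = 168
r = 40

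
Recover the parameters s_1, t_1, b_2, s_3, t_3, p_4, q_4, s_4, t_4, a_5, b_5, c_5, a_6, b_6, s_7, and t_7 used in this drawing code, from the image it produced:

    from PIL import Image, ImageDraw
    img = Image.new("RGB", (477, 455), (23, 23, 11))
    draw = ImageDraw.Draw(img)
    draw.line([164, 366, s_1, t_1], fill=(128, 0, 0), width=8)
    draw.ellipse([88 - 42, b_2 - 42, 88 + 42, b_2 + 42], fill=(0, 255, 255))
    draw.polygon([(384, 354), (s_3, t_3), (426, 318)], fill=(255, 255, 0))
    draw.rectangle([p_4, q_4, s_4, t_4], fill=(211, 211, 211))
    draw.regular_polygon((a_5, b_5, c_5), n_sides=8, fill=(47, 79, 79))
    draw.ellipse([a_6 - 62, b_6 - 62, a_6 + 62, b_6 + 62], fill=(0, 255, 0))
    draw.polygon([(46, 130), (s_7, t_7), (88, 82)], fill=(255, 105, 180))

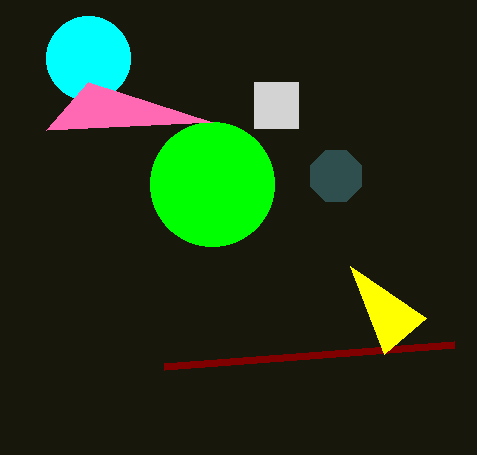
s_1 = 454
t_1 = 344
b_2 = 58
s_3 = 350
t_3 = 266
p_4 = 254
q_4 = 82
s_4 = 298
t_4 = 128
a_5 = 336
b_5 = 176
c_5 = 28
a_6 = 212
b_6 = 184
s_7 = 212
t_7 = 122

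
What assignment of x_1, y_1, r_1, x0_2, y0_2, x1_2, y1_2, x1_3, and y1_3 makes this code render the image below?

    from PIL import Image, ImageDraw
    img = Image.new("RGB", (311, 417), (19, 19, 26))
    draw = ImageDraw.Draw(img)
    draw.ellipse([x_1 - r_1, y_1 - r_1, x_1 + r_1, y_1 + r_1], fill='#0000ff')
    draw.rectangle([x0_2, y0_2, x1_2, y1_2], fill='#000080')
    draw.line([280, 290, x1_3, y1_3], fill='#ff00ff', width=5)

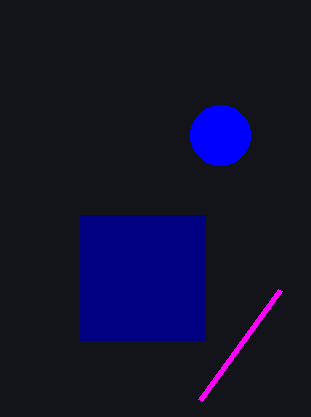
x_1 = 220; y_1 = 135; r_1 = 30; x0_2 = 80; y0_2 = 215; x1_2 = 205; y1_2 = 340; x1_3 = 200; y1_3 = 400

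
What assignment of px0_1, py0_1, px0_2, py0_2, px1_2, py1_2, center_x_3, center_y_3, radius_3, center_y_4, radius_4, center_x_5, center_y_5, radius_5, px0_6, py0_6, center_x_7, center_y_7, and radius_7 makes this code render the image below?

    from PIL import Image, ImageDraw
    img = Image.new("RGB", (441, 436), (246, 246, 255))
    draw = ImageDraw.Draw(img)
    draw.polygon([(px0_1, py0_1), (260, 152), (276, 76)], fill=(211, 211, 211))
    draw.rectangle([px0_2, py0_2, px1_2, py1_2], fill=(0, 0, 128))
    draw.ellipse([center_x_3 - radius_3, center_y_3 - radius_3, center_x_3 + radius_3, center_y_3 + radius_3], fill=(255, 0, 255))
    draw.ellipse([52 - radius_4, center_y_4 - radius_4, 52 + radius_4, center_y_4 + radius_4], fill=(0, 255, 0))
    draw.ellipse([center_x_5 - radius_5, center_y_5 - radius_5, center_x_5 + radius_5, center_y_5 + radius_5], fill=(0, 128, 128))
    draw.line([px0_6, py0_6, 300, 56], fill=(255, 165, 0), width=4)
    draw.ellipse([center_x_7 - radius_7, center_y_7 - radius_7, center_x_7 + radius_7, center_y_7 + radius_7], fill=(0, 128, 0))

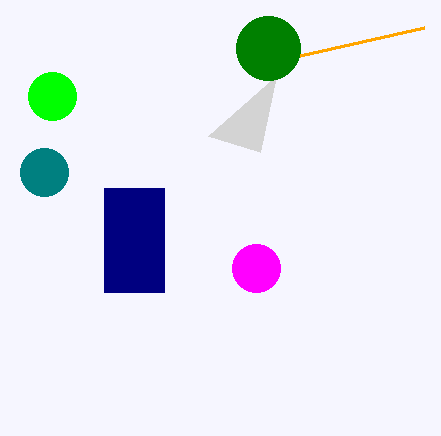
px0_1 = 208
py0_1 = 136
px0_2 = 104
py0_2 = 188
px1_2 = 164
py1_2 = 292
center_x_3 = 256
center_y_3 = 268
radius_3 = 24
center_y_4 = 96
radius_4 = 24
center_x_5 = 44
center_y_5 = 172
radius_5 = 24
px0_6 = 424
py0_6 = 28
center_x_7 = 268
center_y_7 = 48
radius_7 = 32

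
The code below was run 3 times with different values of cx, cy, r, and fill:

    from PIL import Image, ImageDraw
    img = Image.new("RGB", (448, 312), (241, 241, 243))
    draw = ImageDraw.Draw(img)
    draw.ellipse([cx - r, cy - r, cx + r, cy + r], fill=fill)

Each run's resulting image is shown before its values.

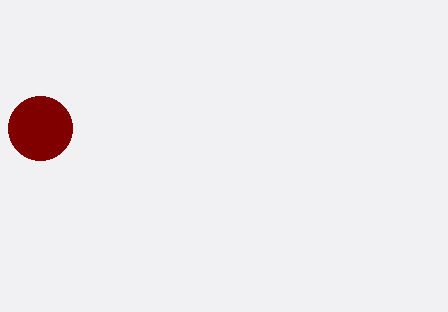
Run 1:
cx = 40, cy = 128, r = 32, fill = 'maroon'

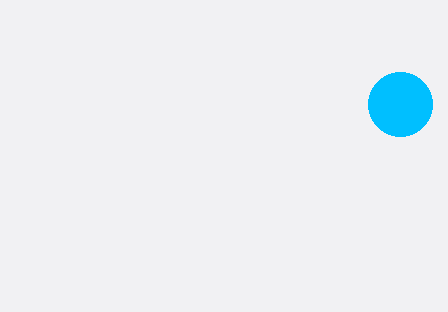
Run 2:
cx = 400, cy = 104, r = 32, fill = 'deepskyblue'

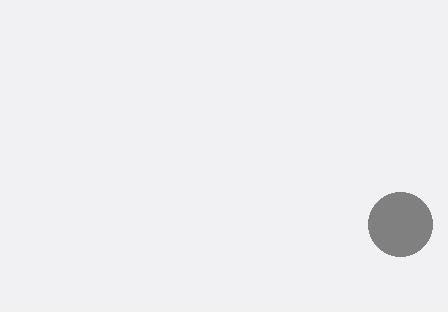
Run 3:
cx = 400
cy = 224
r = 32
fill = 'gray'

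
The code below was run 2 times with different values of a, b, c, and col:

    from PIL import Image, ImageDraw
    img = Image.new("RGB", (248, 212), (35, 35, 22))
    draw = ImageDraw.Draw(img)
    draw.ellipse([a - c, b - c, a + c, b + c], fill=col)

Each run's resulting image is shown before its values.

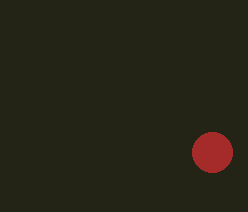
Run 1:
a = 212, b = 152, c = 20, col = 'brown'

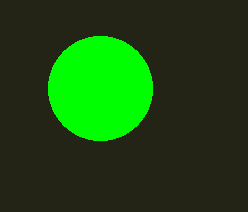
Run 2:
a = 100
b = 88
c = 52
col = 'lime'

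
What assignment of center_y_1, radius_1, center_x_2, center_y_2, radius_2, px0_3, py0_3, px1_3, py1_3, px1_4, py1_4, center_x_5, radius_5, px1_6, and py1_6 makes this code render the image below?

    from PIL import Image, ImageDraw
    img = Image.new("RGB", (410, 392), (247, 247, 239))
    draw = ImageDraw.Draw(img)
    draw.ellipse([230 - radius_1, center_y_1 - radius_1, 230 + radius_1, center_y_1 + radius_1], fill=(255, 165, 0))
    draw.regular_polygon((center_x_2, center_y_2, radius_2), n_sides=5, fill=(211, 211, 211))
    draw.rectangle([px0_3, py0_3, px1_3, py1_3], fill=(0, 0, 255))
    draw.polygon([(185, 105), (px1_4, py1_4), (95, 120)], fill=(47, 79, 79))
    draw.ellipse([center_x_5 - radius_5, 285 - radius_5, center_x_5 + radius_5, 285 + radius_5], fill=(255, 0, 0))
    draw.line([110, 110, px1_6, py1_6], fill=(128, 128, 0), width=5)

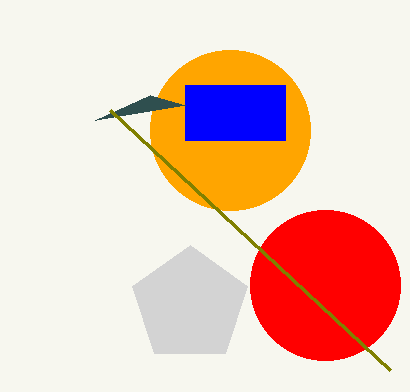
center_y_1 = 130, radius_1 = 80, center_x_2 = 190, center_y_2 = 305, radius_2 = 60, px0_3 = 185, py0_3 = 85, px1_3 = 285, py1_3 = 140, px1_4 = 150, py1_4 = 95, center_x_5 = 325, radius_5 = 75, px1_6 = 390, py1_6 = 370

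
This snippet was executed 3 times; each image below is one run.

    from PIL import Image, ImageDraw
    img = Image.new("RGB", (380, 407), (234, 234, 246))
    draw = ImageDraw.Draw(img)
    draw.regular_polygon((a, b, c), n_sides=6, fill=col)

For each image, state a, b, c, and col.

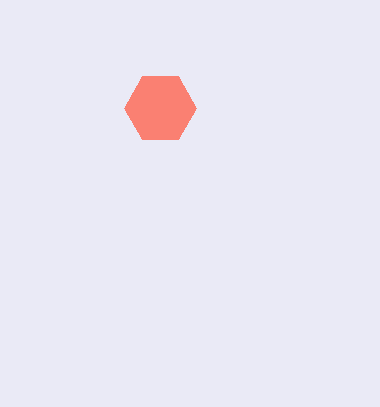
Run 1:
a = 160
b = 108
c = 36
col = 'salmon'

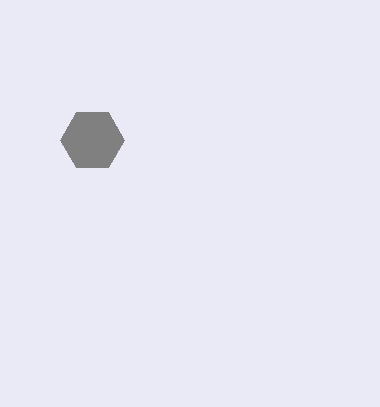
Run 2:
a = 92; b = 140; c = 32; col = 'gray'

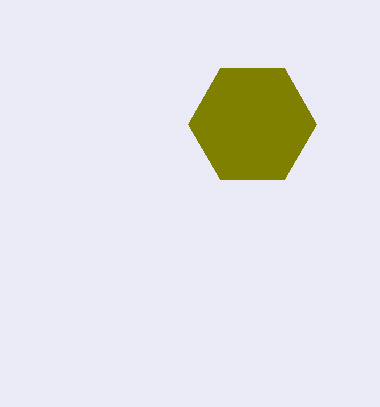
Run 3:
a = 252; b = 124; c = 64; col = 'olive'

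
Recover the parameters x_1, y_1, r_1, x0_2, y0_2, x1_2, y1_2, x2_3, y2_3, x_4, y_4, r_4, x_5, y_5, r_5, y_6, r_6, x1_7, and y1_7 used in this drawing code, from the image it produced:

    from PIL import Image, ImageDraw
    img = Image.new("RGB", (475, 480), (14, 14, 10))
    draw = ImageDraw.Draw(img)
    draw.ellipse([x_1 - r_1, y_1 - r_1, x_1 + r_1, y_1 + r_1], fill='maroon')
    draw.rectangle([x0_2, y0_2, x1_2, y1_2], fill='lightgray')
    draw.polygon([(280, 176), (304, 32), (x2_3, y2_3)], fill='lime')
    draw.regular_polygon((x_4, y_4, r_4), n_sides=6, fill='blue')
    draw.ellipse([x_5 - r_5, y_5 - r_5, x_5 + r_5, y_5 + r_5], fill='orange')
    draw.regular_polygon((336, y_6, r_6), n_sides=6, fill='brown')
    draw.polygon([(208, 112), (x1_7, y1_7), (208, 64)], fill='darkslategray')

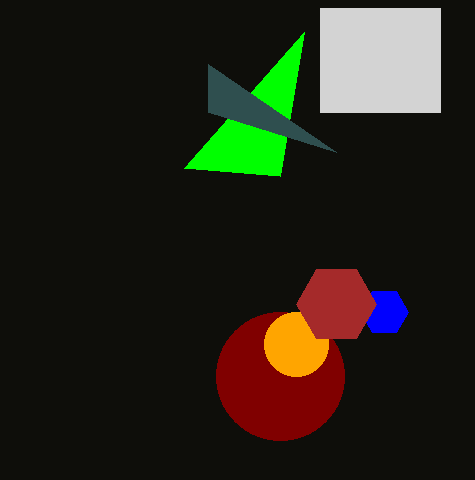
x_1 = 280
y_1 = 376
r_1 = 64
x0_2 = 320
y0_2 = 8
x1_2 = 440
y1_2 = 112
x2_3 = 184
y2_3 = 168
x_4 = 384
y_4 = 312
r_4 = 24
x_5 = 296
y_5 = 344
r_5 = 32
y_6 = 304
r_6 = 40
x1_7 = 336
y1_7 = 152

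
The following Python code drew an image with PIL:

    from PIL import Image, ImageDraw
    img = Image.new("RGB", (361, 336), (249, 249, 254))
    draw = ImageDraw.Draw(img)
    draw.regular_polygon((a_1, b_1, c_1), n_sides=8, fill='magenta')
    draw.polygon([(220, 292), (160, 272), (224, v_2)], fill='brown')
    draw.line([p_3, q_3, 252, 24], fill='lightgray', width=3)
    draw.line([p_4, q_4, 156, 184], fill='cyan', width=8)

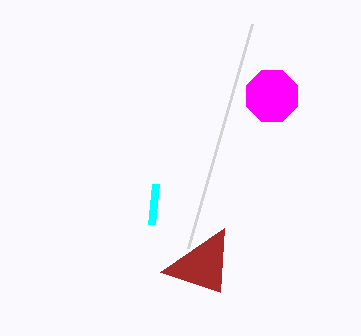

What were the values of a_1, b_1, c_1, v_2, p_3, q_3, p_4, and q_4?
a_1 = 272
b_1 = 96
c_1 = 28
v_2 = 228
p_3 = 188
q_3 = 248
p_4 = 152
q_4 = 224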